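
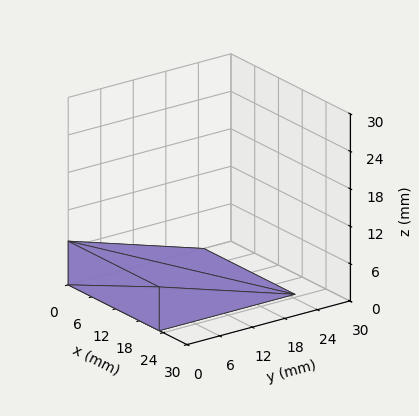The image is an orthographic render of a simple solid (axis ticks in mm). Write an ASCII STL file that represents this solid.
Reading the render: the shape is a wedge (ramp): 23 × 25 mm base, rising to 7 mm along the y=0 edge and sloping linearly to z=0 at y=25 (dimensions read to the nearest mm from the axis ticks). For the STL, each face is triangulated and given an outward normal.

solid part
  facet normal 0.0000 0.0000 -1.0000
    outer loop
      vertex 23.000 25.000 0.000
      vertex 23.000 0.000 0.000
      vertex 0.000 0.000 0.000
    endloop
  endfacet
  facet normal 0.0000 0.0000 -1.0000
    outer loop
      vertex 0.000 25.000 0.000
      vertex 23.000 25.000 0.000
      vertex 0.000 0.000 0.000
    endloop
  endfacet
  facet normal 0.0000 -1.0000 0.0000
    outer loop
      vertex 0.000 0.000 0.000
      vertex 23.000 0.000 0.000
      vertex 23.000 0.000 7.000
    endloop
  endfacet
  facet normal 0.0000 -1.0000 0.0000
    outer loop
      vertex 0.000 0.000 0.000
      vertex 23.000 0.000 7.000
      vertex 0.000 0.000 7.000
    endloop
  endfacet
  facet normal 0.0000 0.2696 0.9630
    outer loop
      vertex 0.000 0.000 7.000
      vertex 23.000 0.000 7.000
      vertex 23.000 25.000 0.000
    endloop
  endfacet
  facet normal 0.0000 0.2696 0.9630
    outer loop
      vertex 0.000 0.000 7.000
      vertex 23.000 25.000 0.000
      vertex 0.000 25.000 0.000
    endloop
  endfacet
  facet normal -1.0000 0.0000 0.0000
    outer loop
      vertex 0.000 0.000 7.000
      vertex 0.000 25.000 0.000
      vertex 0.000 0.000 0.000
    endloop
  endfacet
  facet normal 1.0000 0.0000 0.0000
    outer loop
      vertex 23.000 0.000 0.000
      vertex 23.000 25.000 0.000
      vertex 23.000 0.000 7.000
    endloop
  endfacet
endsolid part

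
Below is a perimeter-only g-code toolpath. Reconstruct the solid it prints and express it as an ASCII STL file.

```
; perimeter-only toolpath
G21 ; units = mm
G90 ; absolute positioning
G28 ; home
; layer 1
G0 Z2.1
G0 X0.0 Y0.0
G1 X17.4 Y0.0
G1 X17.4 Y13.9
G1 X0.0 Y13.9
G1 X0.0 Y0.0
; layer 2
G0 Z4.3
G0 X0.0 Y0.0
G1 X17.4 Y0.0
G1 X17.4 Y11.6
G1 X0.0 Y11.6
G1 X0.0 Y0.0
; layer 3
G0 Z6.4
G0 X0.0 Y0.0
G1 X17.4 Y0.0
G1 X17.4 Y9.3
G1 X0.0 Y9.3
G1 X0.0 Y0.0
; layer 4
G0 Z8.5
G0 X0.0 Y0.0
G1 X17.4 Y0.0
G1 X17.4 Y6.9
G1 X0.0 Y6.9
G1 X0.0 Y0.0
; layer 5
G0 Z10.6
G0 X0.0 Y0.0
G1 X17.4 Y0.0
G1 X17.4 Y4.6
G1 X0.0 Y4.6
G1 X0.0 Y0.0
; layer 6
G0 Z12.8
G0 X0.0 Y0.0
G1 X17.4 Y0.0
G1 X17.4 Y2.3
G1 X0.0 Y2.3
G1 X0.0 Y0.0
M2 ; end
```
solid part
  facet normal 0.0000 0.0000 -1.0000
    outer loop
      vertex 17.4 16.2 0.0
      vertex 17.4 0.0 0.0
      vertex 0.0 0.0 0.0
    endloop
  endfacet
  facet normal 0.0000 0.0000 -1.0000
    outer loop
      vertex 0.0 16.2 0.0
      vertex 17.4 16.2 0.0
      vertex 0.0 0.0 0.0
    endloop
  endfacet
  facet normal 0.0000 -1.0000 0.0000
    outer loop
      vertex 0.0 0.0 0.0
      vertex 17.4 0.0 0.0
      vertex 17.4 0.0 14.9
    endloop
  endfacet
  facet normal 0.0000 -1.0000 0.0000
    outer loop
      vertex 0.0 0.0 0.0
      vertex 17.4 0.0 14.9
      vertex 0.0 0.0 14.9
    endloop
  endfacet
  facet normal 0.0000 0.6770 0.7360
    outer loop
      vertex 0.0 0.0 14.9
      vertex 17.4 0.0 14.9
      vertex 17.4 16.2 0.0
    endloop
  endfacet
  facet normal 0.0000 0.6770 0.7360
    outer loop
      vertex 0.0 0.0 14.9
      vertex 17.4 16.2 0.0
      vertex 0.0 16.2 0.0
    endloop
  endfacet
  facet normal -1.0000 0.0000 0.0000
    outer loop
      vertex 0.0 0.0 14.9
      vertex 0.0 16.2 0.0
      vertex 0.0 0.0 0.0
    endloop
  endfacet
  facet normal 1.0000 0.0000 0.0000
    outer loop
      vertex 17.4 0.0 0.0
      vertex 17.4 16.2 0.0
      vertex 17.4 0.0 14.9
    endloop
  endfacet
endsolid part

The G0 Z moves step by Δz≈2.1 mm. The G1 loops shrink linearly with z, so the solid tapers from its base footprint up to z≈14.9. Closing with a flat bottom cap and the tapered top and triangulating gives 8 facets — a wedge (ramp): 17.4 × 16.2 mm base, rising to 14.9 mm along the y=0 edge and sloping linearly to z=0 at y=16.2.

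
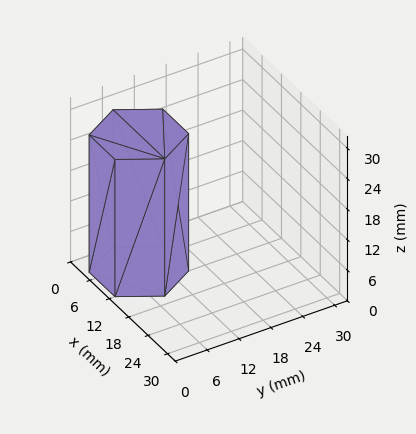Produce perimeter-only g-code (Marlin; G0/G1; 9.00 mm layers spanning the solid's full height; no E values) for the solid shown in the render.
Reading the render: the shape is a regular 6-sided prism (a cylinder approximated with 6 flat sides), circumscribed radius ≈ 8 mm, height ≈ 27 mm (dimensions read to the nearest mm from the axis ticks). For the g-code, the solid's height is divided into equal slices at the stated Δz and each level perimeter traced with G1 moves after a G0 lift.

; perimeter-only toolpath
G21 ; units = mm
G90 ; absolute positioning
G28 ; home
; layer 1
G0 Z9.00
G0 X16.00 Y8.00
G1 X12.00 Y14.93
G1 X4.00 Y14.93
G1 X0.00 Y8.00
G1 X4.00 Y1.07
G1 X12.00 Y1.07
G1 X16.00 Y8.00
; layer 2
G0 Z18.00
G0 X16.00 Y8.00
G1 X12.00 Y14.93
G1 X4.00 Y14.93
G1 X0.00 Y8.00
G1 X4.00 Y1.07
G1 X12.00 Y1.07
G1 X16.00 Y8.00
; layer 3
G0 Z27.00
G0 X16.00 Y8.00
G1 X12.00 Y14.93
G1 X4.00 Y14.93
G1 X0.00 Y8.00
G1 X4.00 Y1.07
G1 X12.00 Y1.07
G1 X16.00 Y8.00
M2 ; end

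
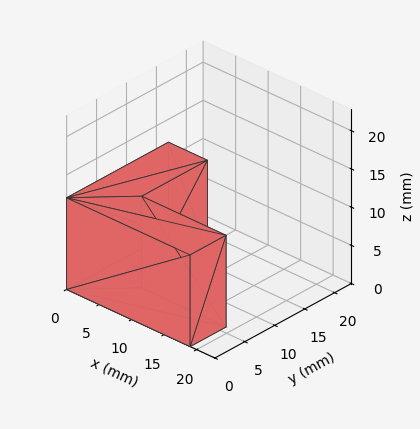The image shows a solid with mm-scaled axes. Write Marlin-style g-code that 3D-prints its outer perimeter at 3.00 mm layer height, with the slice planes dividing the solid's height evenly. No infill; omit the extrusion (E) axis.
Reading the render: the shape is an L-shaped prism: outer 19 × 17 mm, arm thicknesses ≈ 6 mm (horizontal) and 6 mm (vertical), extruded 12 mm in z (dimensions read to the nearest mm from the axis ticks). For the g-code, the solid's height is divided into equal slices at the stated Δz and each level perimeter traced with G1 moves after a G0 lift.

; perimeter-only toolpath
G21 ; units = mm
G90 ; absolute positioning
G28 ; home
; layer 1
G0 Z3.00
G0 X0.00 Y0.00
G1 X19.00 Y0.00
G1 X19.00 Y6.00
G1 X6.00 Y6.00
G1 X6.00 Y17.00
G1 X0.00 Y17.00
G1 X0.00 Y0.00
; layer 2
G0 Z6.00
G0 X0.00 Y0.00
G1 X19.00 Y0.00
G1 X19.00 Y6.00
G1 X6.00 Y6.00
G1 X6.00 Y17.00
G1 X0.00 Y17.00
G1 X0.00 Y0.00
; layer 3
G0 Z9.00
G0 X0.00 Y0.00
G1 X19.00 Y0.00
G1 X19.00 Y6.00
G1 X6.00 Y6.00
G1 X6.00 Y17.00
G1 X0.00 Y17.00
G1 X0.00 Y0.00
; layer 4
G0 Z12.00
G0 X0.00 Y0.00
G1 X19.00 Y0.00
G1 X19.00 Y6.00
G1 X6.00 Y6.00
G1 X6.00 Y17.00
G1 X0.00 Y17.00
G1 X0.00 Y0.00
M2 ; end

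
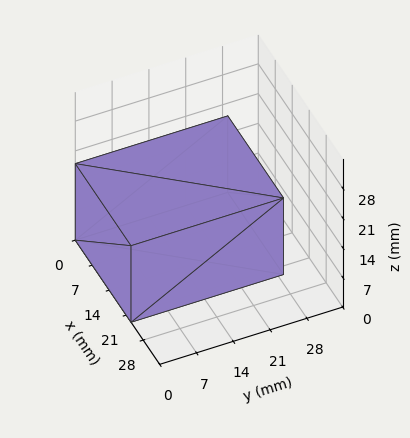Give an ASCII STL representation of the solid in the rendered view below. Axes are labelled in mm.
Reading the render: the shape is a rectangular box, roughly 23 × 29 mm footprint and 18 mm tall (dimensions read to the nearest mm from the axis ticks). For the STL, each face is triangulated and given an outward normal.

solid part
  facet normal 0.0000 0.0000 -1.0000
    outer loop
      vertex 23.00 29.00 0.00
      vertex 23.00 0.00 0.00
      vertex 0.00 0.00 0.00
    endloop
  endfacet
  facet normal 0.0000 0.0000 -1.0000
    outer loop
      vertex 0.00 29.00 0.00
      vertex 23.00 29.00 0.00
      vertex 0.00 0.00 0.00
    endloop
  endfacet
  facet normal 0.0000 0.0000 1.0000
    outer loop
      vertex 0.00 0.00 18.00
      vertex 23.00 0.00 18.00
      vertex 23.00 29.00 18.00
    endloop
  endfacet
  facet normal 0.0000 0.0000 1.0000
    outer loop
      vertex 0.00 0.00 18.00
      vertex 23.00 29.00 18.00
      vertex 0.00 29.00 18.00
    endloop
  endfacet
  facet normal 0.0000 -1.0000 0.0000
    outer loop
      vertex 0.00 0.00 0.00
      vertex 23.00 0.00 0.00
      vertex 23.00 0.00 18.00
    endloop
  endfacet
  facet normal 0.0000 -1.0000 0.0000
    outer loop
      vertex 0.00 0.00 0.00
      vertex 23.00 0.00 18.00
      vertex 0.00 0.00 18.00
    endloop
  endfacet
  facet normal 0.0000 1.0000 0.0000
    outer loop
      vertex 23.00 29.00 18.00
      vertex 23.00 29.00 0.00
      vertex 0.00 29.00 0.00
    endloop
  endfacet
  facet normal 0.0000 1.0000 0.0000
    outer loop
      vertex 0.00 29.00 18.00
      vertex 23.00 29.00 18.00
      vertex 0.00 29.00 0.00
    endloop
  endfacet
  facet normal -1.0000 0.0000 0.0000
    outer loop
      vertex 0.00 29.00 18.00
      vertex 0.00 29.00 0.00
      vertex 0.00 0.00 0.00
    endloop
  endfacet
  facet normal -1.0000 0.0000 0.0000
    outer loop
      vertex 0.00 0.00 18.00
      vertex 0.00 29.00 18.00
      vertex 0.00 0.00 0.00
    endloop
  endfacet
  facet normal 1.0000 0.0000 0.0000
    outer loop
      vertex 23.00 0.00 0.00
      vertex 23.00 29.00 0.00
      vertex 23.00 29.00 18.00
    endloop
  endfacet
  facet normal 1.0000 0.0000 0.0000
    outer loop
      vertex 23.00 0.00 0.00
      vertex 23.00 29.00 18.00
      vertex 23.00 0.00 18.00
    endloop
  endfacet
endsolid part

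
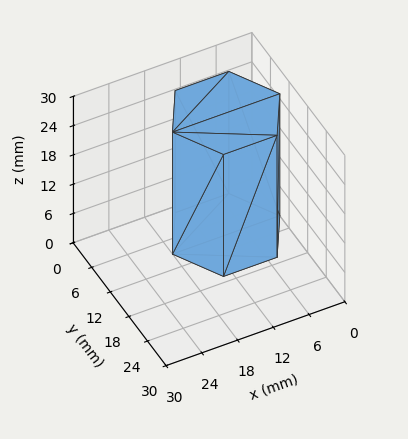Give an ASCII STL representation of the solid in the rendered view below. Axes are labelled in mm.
Reading the render: the shape is a regular 6-sided prism (a cylinder approximated with 6 flat sides), circumscribed radius ≈ 9 mm, height ≈ 25 mm (dimensions read to the nearest mm from the axis ticks). For the STL, each face is triangulated and given an outward normal.

solid part
  facet normal 0.0000 0.0000 -1.0000
    outer loop
      vertex 4.500 16.794 0.000
      vertex 13.500 16.794 0.000
      vertex 18.000 9.000 0.000
    endloop
  endfacet
  facet normal 0.0000 0.0000 -1.0000
    outer loop
      vertex 0.000 9.000 0.000
      vertex 4.500 16.794 0.000
      vertex 18.000 9.000 0.000
    endloop
  endfacet
  facet normal 0.0000 0.0000 -1.0000
    outer loop
      vertex 4.500 1.206 0.000
      vertex 0.000 9.000 0.000
      vertex 18.000 9.000 0.000
    endloop
  endfacet
  facet normal 0.0000 0.0000 -1.0000
    outer loop
      vertex 13.500 1.206 0.000
      vertex 4.500 1.206 0.000
      vertex 18.000 9.000 0.000
    endloop
  endfacet
  facet normal 0.0000 0.0000 1.0000
    outer loop
      vertex 18.000 9.000 25.000
      vertex 13.500 16.794 25.000
      vertex 4.500 16.794 25.000
    endloop
  endfacet
  facet normal 0.0000 0.0000 1.0000
    outer loop
      vertex 18.000 9.000 25.000
      vertex 4.500 16.794 25.000
      vertex 0.000 9.000 25.000
    endloop
  endfacet
  facet normal 0.0000 0.0000 1.0000
    outer loop
      vertex 18.000 9.000 25.000
      vertex 0.000 9.000 25.000
      vertex 4.500 1.206 25.000
    endloop
  endfacet
  facet normal 0.0000 0.0000 1.0000
    outer loop
      vertex 18.000 9.000 25.000
      vertex 4.500 1.206 25.000
      vertex 13.500 1.206 25.000
    endloop
  endfacet
  facet normal 0.8660 0.5000 0.0000
    outer loop
      vertex 18.000 9.000 0.000
      vertex 13.500 16.794 0.000
      vertex 13.500 16.794 25.000
    endloop
  endfacet
  facet normal 0.8660 0.5000 0.0000
    outer loop
      vertex 18.000 9.000 0.000
      vertex 13.500 16.794 25.000
      vertex 18.000 9.000 25.000
    endloop
  endfacet
  facet normal 0.0000 1.0000 0.0000
    outer loop
      vertex 13.500 16.794 0.000
      vertex 4.500 16.794 0.000
      vertex 4.500 16.794 25.000
    endloop
  endfacet
  facet normal 0.0000 1.0000 0.0000
    outer loop
      vertex 13.500 16.794 0.000
      vertex 4.500 16.794 25.000
      vertex 13.500 16.794 25.000
    endloop
  endfacet
  facet normal -0.8660 0.5000 0.0000
    outer loop
      vertex 4.500 16.794 0.000
      vertex 0.000 9.000 0.000
      vertex 0.000 9.000 25.000
    endloop
  endfacet
  facet normal -0.8660 0.5000 0.0000
    outer loop
      vertex 4.500 16.794 0.000
      vertex 0.000 9.000 25.000
      vertex 4.500 16.794 25.000
    endloop
  endfacet
  facet normal -0.8660 -0.5000 0.0000
    outer loop
      vertex 0.000 9.000 0.000
      vertex 4.500 1.206 0.000
      vertex 4.500 1.206 25.000
    endloop
  endfacet
  facet normal -0.8660 -0.5000 0.0000
    outer loop
      vertex 0.000 9.000 0.000
      vertex 4.500 1.206 25.000
      vertex 0.000 9.000 25.000
    endloop
  endfacet
  facet normal 0.0000 -1.0000 0.0000
    outer loop
      vertex 4.500 1.206 0.000
      vertex 13.500 1.206 0.000
      vertex 13.500 1.206 25.000
    endloop
  endfacet
  facet normal 0.0000 -1.0000 0.0000
    outer loop
      vertex 4.500 1.206 0.000
      vertex 13.500 1.206 25.000
      vertex 4.500 1.206 25.000
    endloop
  endfacet
  facet normal 0.8660 -0.5000 0.0000
    outer loop
      vertex 13.500 1.206 0.000
      vertex 18.000 9.000 0.000
      vertex 18.000 9.000 25.000
    endloop
  endfacet
  facet normal 0.8660 -0.5000 0.0000
    outer loop
      vertex 13.500 1.206 0.000
      vertex 18.000 9.000 25.000
      vertex 13.500 1.206 25.000
    endloop
  endfacet
endsolid part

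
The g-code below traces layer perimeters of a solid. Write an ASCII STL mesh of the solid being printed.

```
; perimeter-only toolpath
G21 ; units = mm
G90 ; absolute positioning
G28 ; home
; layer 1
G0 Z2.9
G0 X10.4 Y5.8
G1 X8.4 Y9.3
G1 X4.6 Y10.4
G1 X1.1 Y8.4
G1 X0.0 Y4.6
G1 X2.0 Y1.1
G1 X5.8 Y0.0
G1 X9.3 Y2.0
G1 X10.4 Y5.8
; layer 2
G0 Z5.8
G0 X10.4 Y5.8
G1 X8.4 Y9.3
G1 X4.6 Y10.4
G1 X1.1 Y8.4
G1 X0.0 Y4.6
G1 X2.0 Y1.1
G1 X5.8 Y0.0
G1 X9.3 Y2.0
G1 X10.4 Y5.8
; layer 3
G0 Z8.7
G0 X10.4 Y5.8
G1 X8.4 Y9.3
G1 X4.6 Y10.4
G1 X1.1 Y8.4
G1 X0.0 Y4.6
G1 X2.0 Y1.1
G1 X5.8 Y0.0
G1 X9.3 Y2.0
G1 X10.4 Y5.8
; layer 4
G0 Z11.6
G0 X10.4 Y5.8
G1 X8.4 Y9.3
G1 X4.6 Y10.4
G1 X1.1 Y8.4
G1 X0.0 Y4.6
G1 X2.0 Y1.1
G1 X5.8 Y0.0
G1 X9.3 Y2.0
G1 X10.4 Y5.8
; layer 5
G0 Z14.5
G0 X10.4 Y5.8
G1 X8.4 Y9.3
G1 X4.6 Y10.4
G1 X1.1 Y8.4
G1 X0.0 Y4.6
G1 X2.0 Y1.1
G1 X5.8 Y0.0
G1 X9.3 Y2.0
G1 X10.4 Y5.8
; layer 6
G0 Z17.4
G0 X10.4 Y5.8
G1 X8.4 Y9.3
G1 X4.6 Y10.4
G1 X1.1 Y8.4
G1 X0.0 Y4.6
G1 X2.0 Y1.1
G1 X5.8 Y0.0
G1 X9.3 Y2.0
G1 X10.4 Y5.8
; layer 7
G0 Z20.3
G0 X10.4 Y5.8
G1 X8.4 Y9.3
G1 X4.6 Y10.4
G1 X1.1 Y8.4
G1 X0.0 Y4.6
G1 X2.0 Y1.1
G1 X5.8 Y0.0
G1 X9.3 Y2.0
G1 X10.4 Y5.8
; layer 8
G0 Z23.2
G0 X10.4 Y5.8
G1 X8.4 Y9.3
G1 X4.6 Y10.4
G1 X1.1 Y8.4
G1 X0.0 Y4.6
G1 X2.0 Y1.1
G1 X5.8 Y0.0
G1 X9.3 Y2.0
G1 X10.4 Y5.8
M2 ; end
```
solid part
  facet normal 0.0000 0.0000 -1.0000
    outer loop
      vertex 4.6 10.4 0.0
      vertex 8.4 9.3 0.0
      vertex 10.4 5.8 0.0
    endloop
  endfacet
  facet normal 0.0000 0.0000 -1.0000
    outer loop
      vertex 1.1 8.4 0.0
      vertex 4.6 10.4 0.0
      vertex 10.4 5.8 0.0
    endloop
  endfacet
  facet normal 0.0000 0.0000 -1.0000
    outer loop
      vertex 0.0 4.6 0.0
      vertex 1.1 8.4 0.0
      vertex 10.4 5.8 0.0
    endloop
  endfacet
  facet normal 0.0000 0.0000 -1.0000
    outer loop
      vertex 2.0 1.1 0.0
      vertex 0.0 4.6 0.0
      vertex 10.4 5.8 0.0
    endloop
  endfacet
  facet normal 0.0000 0.0000 -1.0000
    outer loop
      vertex 5.8 0.0 0.0
      vertex 2.0 1.1 0.0
      vertex 10.4 5.8 0.0
    endloop
  endfacet
  facet normal 0.0000 0.0000 -1.0000
    outer loop
      vertex 9.3 2.0 0.0
      vertex 5.8 0.0 0.0
      vertex 10.4 5.8 0.0
    endloop
  endfacet
  facet normal 0.0000 0.0000 1.0000
    outer loop
      vertex 10.4 5.8 23.2
      vertex 8.4 9.3 23.2
      vertex 4.6 10.4 23.2
    endloop
  endfacet
  facet normal 0.0000 0.0000 1.0000
    outer loop
      vertex 10.4 5.8 23.2
      vertex 4.6 10.4 23.2
      vertex 1.1 8.4 23.2
    endloop
  endfacet
  facet normal 0.0000 0.0000 1.0000
    outer loop
      vertex 10.4 5.8 23.2
      vertex 1.1 8.4 23.2
      vertex 0.0 4.6 23.2
    endloop
  endfacet
  facet normal 0.0000 0.0000 1.0000
    outer loop
      vertex 10.4 5.8 23.2
      vertex 0.0 4.6 23.2
      vertex 2.0 1.1 23.2
    endloop
  endfacet
  facet normal 0.0000 0.0000 1.0000
    outer loop
      vertex 10.4 5.8 23.2
      vertex 2.0 1.1 23.2
      vertex 5.8 0.0 23.2
    endloop
  endfacet
  facet normal 0.0000 0.0000 1.0000
    outer loop
      vertex 10.4 5.8 23.2
      vertex 5.8 0.0 23.2
      vertex 9.3 2.0 23.2
    endloop
  endfacet
  facet normal 0.8682 0.4961 0.0000
    outer loop
      vertex 10.4 5.8 0.0
      vertex 8.4 9.3 0.0
      vertex 8.4 9.3 23.2
    endloop
  endfacet
  facet normal 0.8682 0.4961 0.0000
    outer loop
      vertex 10.4 5.8 0.0
      vertex 8.4 9.3 23.2
      vertex 10.4 5.8 23.2
    endloop
  endfacet
  facet normal 0.2781 0.9606 0.0000
    outer loop
      vertex 8.4 9.3 0.0
      vertex 4.6 10.4 0.0
      vertex 4.6 10.4 23.2
    endloop
  endfacet
  facet normal 0.2781 0.9606 0.0000
    outer loop
      vertex 8.4 9.3 0.0
      vertex 4.6 10.4 23.2
      vertex 8.4 9.3 23.2
    endloop
  endfacet
  facet normal -0.4961 0.8682 0.0000
    outer loop
      vertex 4.6 10.4 0.0
      vertex 1.1 8.4 0.0
      vertex 1.1 8.4 23.2
    endloop
  endfacet
  facet normal -0.4961 0.8682 0.0000
    outer loop
      vertex 4.6 10.4 0.0
      vertex 1.1 8.4 23.2
      vertex 4.6 10.4 23.2
    endloop
  endfacet
  facet normal -0.9606 0.2781 0.0000
    outer loop
      vertex 1.1 8.4 0.0
      vertex 0.0 4.6 0.0
      vertex 0.0 4.6 23.2
    endloop
  endfacet
  facet normal -0.9606 0.2781 0.0000
    outer loop
      vertex 1.1 8.4 0.0
      vertex 0.0 4.6 23.2
      vertex 1.1 8.4 23.2
    endloop
  endfacet
  facet normal -0.8682 -0.4961 0.0000
    outer loop
      vertex 0.0 4.6 0.0
      vertex 2.0 1.1 0.0
      vertex 2.0 1.1 23.2
    endloop
  endfacet
  facet normal -0.8682 -0.4961 0.0000
    outer loop
      vertex 0.0 4.6 0.0
      vertex 2.0 1.1 23.2
      vertex 0.0 4.6 23.2
    endloop
  endfacet
  facet normal -0.2781 -0.9606 0.0000
    outer loop
      vertex 2.0 1.1 0.0
      vertex 5.8 0.0 0.0
      vertex 5.8 0.0 23.2
    endloop
  endfacet
  facet normal -0.2781 -0.9606 0.0000
    outer loop
      vertex 2.0 1.1 0.0
      vertex 5.8 0.0 23.2
      vertex 2.0 1.1 23.2
    endloop
  endfacet
  facet normal 0.4961 -0.8682 0.0000
    outer loop
      vertex 5.8 0.0 0.0
      vertex 9.3 2.0 0.0
      vertex 9.3 2.0 23.2
    endloop
  endfacet
  facet normal 0.4961 -0.8682 0.0000
    outer loop
      vertex 5.8 0.0 0.0
      vertex 9.3 2.0 23.2
      vertex 5.8 0.0 23.2
    endloop
  endfacet
  facet normal 0.9606 -0.2781 0.0000
    outer loop
      vertex 9.3 2.0 0.0
      vertex 10.4 5.8 0.0
      vertex 10.4 5.8 23.2
    endloop
  endfacet
  facet normal 0.9606 -0.2781 0.0000
    outer loop
      vertex 9.3 2.0 0.0
      vertex 10.4 5.8 23.2
      vertex 9.3 2.0 23.2
    endloop
  endfacet
endsolid part

The G0 Z moves step by Δz≈2.9 mm. Every layer's G1 loop is the same polygon, so the solid is a straight extrusion of it from z=0 to z≈23.2. Closing with flat bottom and top caps and triangulating gives 28 facets — a regular 8-sided prism (a cylinder approximated with 8 flat sides), circumscribed radius ≈ 5.2 mm, height ≈ 23.2 mm.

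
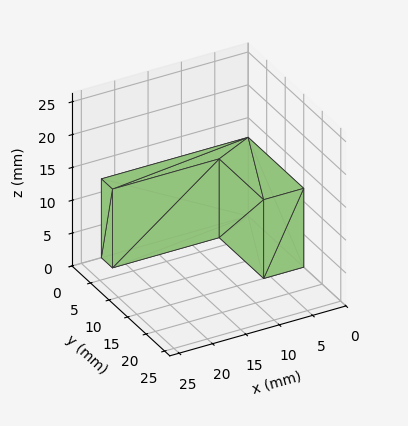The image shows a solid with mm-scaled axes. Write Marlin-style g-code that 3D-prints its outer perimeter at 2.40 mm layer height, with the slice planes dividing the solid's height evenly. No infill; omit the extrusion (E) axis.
Reading the render: the shape is an L-shaped prism: outer 22 × 15 mm, arm thicknesses ≈ 3 mm (horizontal) and 6 mm (vertical), extruded 12 mm in z (dimensions read to the nearest mm from the axis ticks). For the g-code, the solid's height is divided into equal slices at the stated Δz and each level perimeter traced with G1 moves after a G0 lift.

; perimeter-only toolpath
G21 ; units = mm
G90 ; absolute positioning
G28 ; home
; layer 1
G0 Z2.40
G0 X0.00 Y0.00
G1 X22.00 Y0.00
G1 X22.00 Y3.00
G1 X6.00 Y3.00
G1 X6.00 Y15.00
G1 X0.00 Y15.00
G1 X0.00 Y0.00
; layer 2
G0 Z4.80
G0 X0.00 Y0.00
G1 X22.00 Y0.00
G1 X22.00 Y3.00
G1 X6.00 Y3.00
G1 X6.00 Y15.00
G1 X0.00 Y15.00
G1 X0.00 Y0.00
; layer 3
G0 Z7.20
G0 X0.00 Y0.00
G1 X22.00 Y0.00
G1 X22.00 Y3.00
G1 X6.00 Y3.00
G1 X6.00 Y15.00
G1 X0.00 Y15.00
G1 X0.00 Y0.00
; layer 4
G0 Z9.60
G0 X0.00 Y0.00
G1 X22.00 Y0.00
G1 X22.00 Y3.00
G1 X6.00 Y3.00
G1 X6.00 Y15.00
G1 X0.00 Y15.00
G1 X0.00 Y0.00
; layer 5
G0 Z12.00
G0 X0.00 Y0.00
G1 X22.00 Y0.00
G1 X22.00 Y3.00
G1 X6.00 Y3.00
G1 X6.00 Y15.00
G1 X0.00 Y15.00
G1 X0.00 Y0.00
M2 ; end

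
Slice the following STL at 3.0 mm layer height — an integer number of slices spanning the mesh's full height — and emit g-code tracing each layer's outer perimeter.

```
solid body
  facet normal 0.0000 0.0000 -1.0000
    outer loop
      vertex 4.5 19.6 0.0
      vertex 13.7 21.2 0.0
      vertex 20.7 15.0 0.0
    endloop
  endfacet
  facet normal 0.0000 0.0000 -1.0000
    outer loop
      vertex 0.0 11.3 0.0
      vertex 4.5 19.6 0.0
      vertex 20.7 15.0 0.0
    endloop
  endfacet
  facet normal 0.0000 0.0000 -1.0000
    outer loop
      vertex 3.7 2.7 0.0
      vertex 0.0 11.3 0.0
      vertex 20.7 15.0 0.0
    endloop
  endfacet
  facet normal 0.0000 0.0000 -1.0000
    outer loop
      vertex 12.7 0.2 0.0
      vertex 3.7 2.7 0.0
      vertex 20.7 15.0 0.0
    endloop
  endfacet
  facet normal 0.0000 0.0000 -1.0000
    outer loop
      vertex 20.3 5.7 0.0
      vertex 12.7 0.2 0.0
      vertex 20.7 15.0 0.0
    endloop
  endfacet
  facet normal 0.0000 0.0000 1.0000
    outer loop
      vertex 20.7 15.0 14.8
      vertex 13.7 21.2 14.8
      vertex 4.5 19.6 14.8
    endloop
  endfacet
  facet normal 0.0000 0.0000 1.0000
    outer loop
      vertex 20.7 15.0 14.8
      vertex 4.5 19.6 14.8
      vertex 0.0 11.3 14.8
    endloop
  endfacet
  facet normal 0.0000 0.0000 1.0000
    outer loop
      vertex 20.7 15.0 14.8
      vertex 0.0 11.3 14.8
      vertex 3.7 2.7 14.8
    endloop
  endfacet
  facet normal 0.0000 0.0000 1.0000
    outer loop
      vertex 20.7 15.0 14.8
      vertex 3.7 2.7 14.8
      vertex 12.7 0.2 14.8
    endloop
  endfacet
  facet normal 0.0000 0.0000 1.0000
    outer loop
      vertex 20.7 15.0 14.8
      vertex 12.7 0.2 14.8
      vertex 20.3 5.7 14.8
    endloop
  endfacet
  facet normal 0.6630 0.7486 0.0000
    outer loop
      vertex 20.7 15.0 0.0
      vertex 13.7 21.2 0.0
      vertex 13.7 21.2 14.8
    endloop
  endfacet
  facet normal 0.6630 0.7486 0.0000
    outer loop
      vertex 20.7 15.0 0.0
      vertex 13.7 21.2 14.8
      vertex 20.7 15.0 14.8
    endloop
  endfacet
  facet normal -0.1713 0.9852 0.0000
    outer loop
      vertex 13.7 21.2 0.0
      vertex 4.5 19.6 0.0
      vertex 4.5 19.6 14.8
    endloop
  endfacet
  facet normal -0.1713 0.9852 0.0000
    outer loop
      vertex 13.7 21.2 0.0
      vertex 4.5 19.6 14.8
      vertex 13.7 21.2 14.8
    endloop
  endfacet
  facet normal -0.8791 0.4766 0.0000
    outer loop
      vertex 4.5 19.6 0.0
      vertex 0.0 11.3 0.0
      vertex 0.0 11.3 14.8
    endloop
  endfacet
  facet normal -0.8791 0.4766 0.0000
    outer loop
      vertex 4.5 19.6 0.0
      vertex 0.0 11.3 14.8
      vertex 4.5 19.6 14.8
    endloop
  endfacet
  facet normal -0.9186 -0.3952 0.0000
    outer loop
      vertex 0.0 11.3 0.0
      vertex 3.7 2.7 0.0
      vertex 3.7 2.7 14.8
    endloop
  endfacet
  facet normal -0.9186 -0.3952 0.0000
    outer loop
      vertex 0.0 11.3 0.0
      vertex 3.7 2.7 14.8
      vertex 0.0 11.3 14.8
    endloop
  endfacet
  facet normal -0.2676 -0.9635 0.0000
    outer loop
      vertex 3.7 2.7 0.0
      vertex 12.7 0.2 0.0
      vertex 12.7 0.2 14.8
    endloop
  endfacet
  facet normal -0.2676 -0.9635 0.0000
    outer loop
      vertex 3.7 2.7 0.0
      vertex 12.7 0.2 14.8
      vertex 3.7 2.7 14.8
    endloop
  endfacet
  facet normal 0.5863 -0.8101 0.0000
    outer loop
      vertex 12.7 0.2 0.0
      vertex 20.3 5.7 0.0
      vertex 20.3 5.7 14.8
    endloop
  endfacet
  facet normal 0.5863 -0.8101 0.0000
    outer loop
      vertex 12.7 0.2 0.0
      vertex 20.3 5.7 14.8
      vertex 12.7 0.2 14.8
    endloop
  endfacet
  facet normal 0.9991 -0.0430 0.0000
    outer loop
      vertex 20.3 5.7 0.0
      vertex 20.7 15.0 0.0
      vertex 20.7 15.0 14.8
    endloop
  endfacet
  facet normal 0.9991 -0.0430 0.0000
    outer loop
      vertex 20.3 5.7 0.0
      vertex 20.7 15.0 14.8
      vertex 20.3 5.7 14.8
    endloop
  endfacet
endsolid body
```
; perimeter-only toolpath
G21 ; units = mm
G90 ; absolute positioning
G28 ; home
; layer 1
G0 Z3.0
G0 X20.7 Y15.0
G1 X13.7 Y21.2
G1 X4.5 Y19.6
G1 X0.0 Y11.3
G1 X3.7 Y2.7
G1 X12.7 Y0.2
G1 X20.3 Y5.7
G1 X20.7 Y15.0
; layer 2
G0 Z5.9
G0 X20.7 Y15.0
G1 X13.7 Y21.2
G1 X4.5 Y19.6
G1 X0.0 Y11.3
G1 X3.7 Y2.7
G1 X12.7 Y0.2
G1 X20.3 Y5.7
G1 X20.7 Y15.0
; layer 3
G0 Z8.9
G0 X20.7 Y15.0
G1 X13.7 Y21.2
G1 X4.5 Y19.6
G1 X0.0 Y11.3
G1 X3.7 Y2.7
G1 X12.7 Y0.2
G1 X20.3 Y5.7
G1 X20.7 Y15.0
; layer 4
G0 Z11.8
G0 X20.7 Y15.0
G1 X13.7 Y21.2
G1 X4.5 Y19.6
G1 X0.0 Y11.3
G1 X3.7 Y2.7
G1 X12.7 Y0.2
G1 X20.3 Y5.7
G1 X20.7 Y15.0
; layer 5
G0 Z14.8
G0 X20.7 Y15.0
G1 X13.7 Y21.2
G1 X4.5 Y19.6
G1 X0.0 Y11.3
G1 X3.7 Y2.7
G1 X12.7 Y0.2
G1 X20.3 Y5.7
G1 X20.7 Y15.0
M2 ; end

The solid is a regular 7-sided prism (a cylinder approximated with 7 flat sides), circumscribed radius ≈ 10.8 mm, height ≈ 14.8 mm. Slicing at Δz = 3.0 mm — 5 equal slices spanning the solid's height, so layer i sits at z = i·h/5 — gives 5 non-empty perimeters. Each is a 7-segment closed polygon; G0 lifts to the layer z and rapids to the start vertex, then G1 traces the edges.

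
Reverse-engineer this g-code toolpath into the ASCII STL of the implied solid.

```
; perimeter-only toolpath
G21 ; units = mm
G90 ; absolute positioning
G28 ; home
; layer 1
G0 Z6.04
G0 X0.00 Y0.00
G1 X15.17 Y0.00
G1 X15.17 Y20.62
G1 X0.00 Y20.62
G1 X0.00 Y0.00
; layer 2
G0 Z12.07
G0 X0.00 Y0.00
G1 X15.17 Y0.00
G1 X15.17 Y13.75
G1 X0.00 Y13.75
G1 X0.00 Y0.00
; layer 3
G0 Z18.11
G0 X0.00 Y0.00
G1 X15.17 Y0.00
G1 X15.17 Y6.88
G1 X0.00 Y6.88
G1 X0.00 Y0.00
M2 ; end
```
solid part
  facet normal 0.0000 0.0000 -1.0000
    outer loop
      vertex 15.17 27.50 0.00
      vertex 15.17 0.00 0.00
      vertex 0.00 0.00 0.00
    endloop
  endfacet
  facet normal 0.0000 0.0000 -1.0000
    outer loop
      vertex 0.00 27.50 0.00
      vertex 15.17 27.50 0.00
      vertex 0.00 0.00 0.00
    endloop
  endfacet
  facet normal 0.0000 -1.0000 0.0000
    outer loop
      vertex 0.00 0.00 0.00
      vertex 15.17 0.00 0.00
      vertex 15.17 0.00 24.14
    endloop
  endfacet
  facet normal 0.0000 -1.0000 0.0000
    outer loop
      vertex 0.00 0.00 0.00
      vertex 15.17 0.00 24.14
      vertex 0.00 0.00 24.14
    endloop
  endfacet
  facet normal 0.0000 0.6597 0.7515
    outer loop
      vertex 0.00 0.00 24.14
      vertex 15.17 0.00 24.14
      vertex 15.17 27.50 0.00
    endloop
  endfacet
  facet normal 0.0000 0.6597 0.7515
    outer loop
      vertex 0.00 0.00 24.14
      vertex 15.17 27.50 0.00
      vertex 0.00 27.50 0.00
    endloop
  endfacet
  facet normal -1.0000 0.0000 0.0000
    outer loop
      vertex 0.00 0.00 24.14
      vertex 0.00 27.50 0.00
      vertex 0.00 0.00 0.00
    endloop
  endfacet
  facet normal 1.0000 0.0000 0.0000
    outer loop
      vertex 15.17 0.00 0.00
      vertex 15.17 27.50 0.00
      vertex 15.17 0.00 24.14
    endloop
  endfacet
endsolid part

The G0 Z moves step by Δz≈6.04 mm. The G1 loops shrink linearly with z, so the solid tapers from its base footprint up to z≈24.1. Closing with a flat bottom cap and the tapered top and triangulating gives 8 facets — a wedge (ramp): 15.2 × 27.5 mm base, rising to 24.1 mm along the y=0 edge and sloping linearly to z=0 at y=27.5.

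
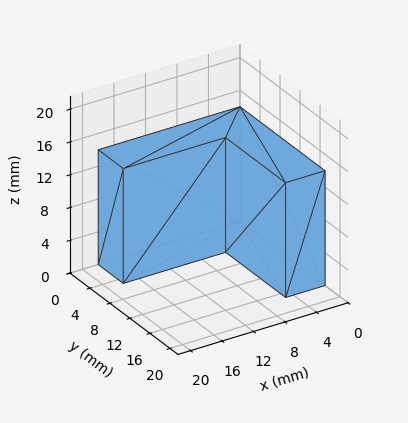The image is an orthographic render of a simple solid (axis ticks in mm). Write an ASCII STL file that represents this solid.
Reading the render: the shape is an L-shaped prism: outer 18 × 17 mm, arm thicknesses ≈ 5 mm (horizontal) and 5 mm (vertical), extruded 14 mm in z (dimensions read to the nearest mm from the axis ticks). For the STL, each face is triangulated and given an outward normal.

solid part
  facet normal 0.0000 0.0000 -1.0000
    outer loop
      vertex 18.000 5.000 0.000
      vertex 18.000 0.000 0.000
      vertex 0.000 0.000 0.000
    endloop
  endfacet
  facet normal 0.0000 0.0000 -1.0000
    outer loop
      vertex 5.000 5.000 0.000
      vertex 18.000 5.000 0.000
      vertex 0.000 0.000 0.000
    endloop
  endfacet
  facet normal 0.0000 0.0000 -1.0000
    outer loop
      vertex 5.000 17.000 0.000
      vertex 5.000 5.000 0.000
      vertex 0.000 0.000 0.000
    endloop
  endfacet
  facet normal 0.0000 0.0000 -1.0000
    outer loop
      vertex 0.000 17.000 0.000
      vertex 5.000 17.000 0.000
      vertex 0.000 0.000 0.000
    endloop
  endfacet
  facet normal 0.0000 0.0000 1.0000
    outer loop
      vertex 0.000 0.000 14.000
      vertex 18.000 0.000 14.000
      vertex 18.000 5.000 14.000
    endloop
  endfacet
  facet normal 0.0000 0.0000 1.0000
    outer loop
      vertex 0.000 0.000 14.000
      vertex 18.000 5.000 14.000
      vertex 5.000 5.000 14.000
    endloop
  endfacet
  facet normal 0.0000 0.0000 1.0000
    outer loop
      vertex 0.000 0.000 14.000
      vertex 5.000 5.000 14.000
      vertex 5.000 17.000 14.000
    endloop
  endfacet
  facet normal 0.0000 0.0000 1.0000
    outer loop
      vertex 0.000 0.000 14.000
      vertex 5.000 17.000 14.000
      vertex 0.000 17.000 14.000
    endloop
  endfacet
  facet normal 0.0000 -1.0000 0.0000
    outer loop
      vertex 0.000 0.000 0.000
      vertex 18.000 0.000 0.000
      vertex 18.000 0.000 14.000
    endloop
  endfacet
  facet normal 0.0000 -1.0000 0.0000
    outer loop
      vertex 0.000 0.000 0.000
      vertex 18.000 0.000 14.000
      vertex 0.000 0.000 14.000
    endloop
  endfacet
  facet normal 1.0000 0.0000 0.0000
    outer loop
      vertex 18.000 0.000 0.000
      vertex 18.000 5.000 0.000
      vertex 18.000 5.000 14.000
    endloop
  endfacet
  facet normal 1.0000 0.0000 0.0000
    outer loop
      vertex 18.000 0.000 0.000
      vertex 18.000 5.000 14.000
      vertex 18.000 0.000 14.000
    endloop
  endfacet
  facet normal 0.0000 1.0000 0.0000
    outer loop
      vertex 18.000 5.000 0.000
      vertex 5.000 5.000 0.000
      vertex 5.000 5.000 14.000
    endloop
  endfacet
  facet normal 0.0000 1.0000 0.0000
    outer loop
      vertex 18.000 5.000 0.000
      vertex 5.000 5.000 14.000
      vertex 18.000 5.000 14.000
    endloop
  endfacet
  facet normal 1.0000 0.0000 0.0000
    outer loop
      vertex 5.000 5.000 0.000
      vertex 5.000 17.000 0.000
      vertex 5.000 17.000 14.000
    endloop
  endfacet
  facet normal 1.0000 0.0000 0.0000
    outer loop
      vertex 5.000 5.000 0.000
      vertex 5.000 17.000 14.000
      vertex 5.000 5.000 14.000
    endloop
  endfacet
  facet normal 0.0000 1.0000 0.0000
    outer loop
      vertex 5.000 17.000 0.000
      vertex 0.000 17.000 0.000
      vertex 0.000 17.000 14.000
    endloop
  endfacet
  facet normal 0.0000 1.0000 0.0000
    outer loop
      vertex 5.000 17.000 0.000
      vertex 0.000 17.000 14.000
      vertex 5.000 17.000 14.000
    endloop
  endfacet
  facet normal -1.0000 0.0000 0.0000
    outer loop
      vertex 0.000 17.000 0.000
      vertex 0.000 0.000 0.000
      vertex 0.000 0.000 14.000
    endloop
  endfacet
  facet normal -1.0000 0.0000 0.0000
    outer loop
      vertex 0.000 17.000 0.000
      vertex 0.000 0.000 14.000
      vertex 0.000 17.000 14.000
    endloop
  endfacet
endsolid part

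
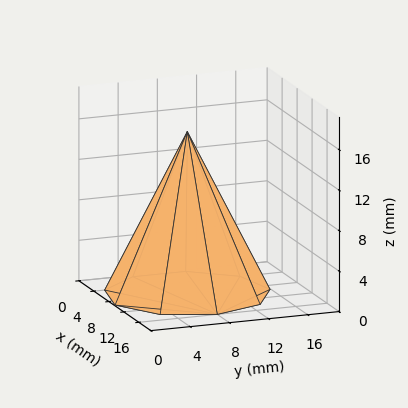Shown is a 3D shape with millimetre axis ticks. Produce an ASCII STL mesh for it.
Reading the render: the shape is a regular 9-sided pyramid, base circumscribed radius ≈ 8 mm, apex at z ≈ 16 mm (dimensions read to the nearest mm from the axis ticks). For the STL, each face is triangulated and given an outward normal.

solid part
  facet normal 0.0000 0.0000 -1.0000
    outer loop
      vertex 9.4 15.9 0.0
      vertex 14.1 13.1 0.0
      vertex 16.0 8.0 0.0
    endloop
  endfacet
  facet normal 0.0000 0.0000 -1.0000
    outer loop
      vertex 4.0 14.9 0.0
      vertex 9.4 15.9 0.0
      vertex 16.0 8.0 0.0
    endloop
  endfacet
  facet normal 0.0000 0.0000 -1.0000
    outer loop
      vertex 0.5 10.7 0.0
      vertex 4.0 14.9 0.0
      vertex 16.0 8.0 0.0
    endloop
  endfacet
  facet normal 0.0000 0.0000 -1.0000
    outer loop
      vertex 0.5 5.3 0.0
      vertex 0.5 10.7 0.0
      vertex 16.0 8.0 0.0
    endloop
  endfacet
  facet normal 0.0000 0.0000 -1.0000
    outer loop
      vertex 4.0 1.1 0.0
      vertex 0.5 5.3 0.0
      vertex 16.0 8.0 0.0
    endloop
  endfacet
  facet normal 0.0000 0.0000 -1.0000
    outer loop
      vertex 9.4 0.1 0.0
      vertex 4.0 1.1 0.0
      vertex 16.0 8.0 0.0
    endloop
  endfacet
  facet normal 0.0000 0.0000 -1.0000
    outer loop
      vertex 14.1 2.9 0.0
      vertex 9.4 0.1 0.0
      vertex 16.0 8.0 0.0
    endloop
  endfacet
  facet normal 0.8486 0.3161 0.4243
    outer loop
      vertex 16.0 8.0 0.0
      vertex 14.1 13.1 0.0
      vertex 8.0 8.0 16.0
    endloop
  endfacet
  facet normal 0.4634 0.7778 0.4246
    outer loop
      vertex 14.1 13.1 0.0
      vertex 9.4 15.9 0.0
      vertex 8.0 8.0 16.0
    endloop
  endfacet
  facet normal -0.1648 0.8900 0.4250
    outer loop
      vertex 9.4 15.9 0.0
      vertex 4.0 14.9 0.0
      vertex 8.0 8.0 16.0
    endloop
  endfacet
  facet normal -0.6958 0.5798 0.4240
    outer loop
      vertex 4.0 14.9 0.0
      vertex 0.5 10.7 0.0
      vertex 8.0 8.0 16.0
    endloop
  endfacet
  facet normal -0.9055 0.0000 0.4244
    outer loop
      vertex 0.5 10.7 0.0
      vertex 0.5 5.3 0.0
      vertex 8.0 8.0 16.0
    endloop
  endfacet
  facet normal -0.6958 -0.5798 0.4240
    outer loop
      vertex 0.5 5.3 0.0
      vertex 4.0 1.1 0.0
      vertex 8.0 8.0 16.0
    endloop
  endfacet
  facet normal -0.1648 -0.8900 0.4250
    outer loop
      vertex 4.0 1.1 0.0
      vertex 9.4 0.1 0.0
      vertex 8.0 8.0 16.0
    endloop
  endfacet
  facet normal 0.4634 -0.7778 0.4246
    outer loop
      vertex 9.4 0.1 0.0
      vertex 14.1 2.9 0.0
      vertex 8.0 8.0 16.0
    endloop
  endfacet
  facet normal 0.8486 -0.3161 0.4243
    outer loop
      vertex 14.1 2.9 0.0
      vertex 16.0 8.0 0.0
      vertex 8.0 8.0 16.0
    endloop
  endfacet
endsolid part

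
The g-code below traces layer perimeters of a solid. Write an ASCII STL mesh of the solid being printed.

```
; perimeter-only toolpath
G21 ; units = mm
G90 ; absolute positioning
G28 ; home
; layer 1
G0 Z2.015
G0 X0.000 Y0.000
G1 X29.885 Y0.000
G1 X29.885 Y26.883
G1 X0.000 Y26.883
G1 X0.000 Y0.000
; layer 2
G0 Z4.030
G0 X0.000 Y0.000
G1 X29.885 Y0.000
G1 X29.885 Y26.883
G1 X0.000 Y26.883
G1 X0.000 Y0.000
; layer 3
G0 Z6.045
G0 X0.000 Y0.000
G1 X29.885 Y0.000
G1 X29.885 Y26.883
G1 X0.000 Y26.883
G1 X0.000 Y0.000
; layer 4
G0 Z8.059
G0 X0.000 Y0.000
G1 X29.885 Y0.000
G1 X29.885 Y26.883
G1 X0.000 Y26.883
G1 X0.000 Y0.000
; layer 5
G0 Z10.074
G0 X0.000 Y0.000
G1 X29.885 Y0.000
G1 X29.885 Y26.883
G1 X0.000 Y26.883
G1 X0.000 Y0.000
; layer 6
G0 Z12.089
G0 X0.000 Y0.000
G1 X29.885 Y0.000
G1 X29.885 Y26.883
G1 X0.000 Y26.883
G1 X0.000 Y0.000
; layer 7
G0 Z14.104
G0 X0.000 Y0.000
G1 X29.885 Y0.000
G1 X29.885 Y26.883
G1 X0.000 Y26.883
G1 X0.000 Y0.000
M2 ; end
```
solid part
  facet normal 0.0000 0.0000 -1.0000
    outer loop
      vertex 29.885 26.883 0.000
      vertex 29.885 0.000 0.000
      vertex 0.000 0.000 0.000
    endloop
  endfacet
  facet normal 0.0000 0.0000 -1.0000
    outer loop
      vertex 0.000 26.883 0.000
      vertex 29.885 26.883 0.000
      vertex 0.000 0.000 0.000
    endloop
  endfacet
  facet normal 0.0000 0.0000 1.0000
    outer loop
      vertex 0.000 0.000 14.104
      vertex 29.885 0.000 14.104
      vertex 29.885 26.883 14.104
    endloop
  endfacet
  facet normal 0.0000 0.0000 1.0000
    outer loop
      vertex 0.000 0.000 14.104
      vertex 29.885 26.883 14.104
      vertex 0.000 26.883 14.104
    endloop
  endfacet
  facet normal 0.0000 -1.0000 0.0000
    outer loop
      vertex 0.000 0.000 0.000
      vertex 29.885 0.000 0.000
      vertex 29.885 0.000 14.104
    endloop
  endfacet
  facet normal 0.0000 -1.0000 0.0000
    outer loop
      vertex 0.000 0.000 0.000
      vertex 29.885 0.000 14.104
      vertex 0.000 0.000 14.104
    endloop
  endfacet
  facet normal 0.0000 1.0000 0.0000
    outer loop
      vertex 29.885 26.883 14.104
      vertex 29.885 26.883 0.000
      vertex 0.000 26.883 0.000
    endloop
  endfacet
  facet normal 0.0000 1.0000 0.0000
    outer loop
      vertex 0.000 26.883 14.104
      vertex 29.885 26.883 14.104
      vertex 0.000 26.883 0.000
    endloop
  endfacet
  facet normal -1.0000 0.0000 0.0000
    outer loop
      vertex 0.000 26.883 14.104
      vertex 0.000 26.883 0.000
      vertex 0.000 0.000 0.000
    endloop
  endfacet
  facet normal -1.0000 0.0000 0.0000
    outer loop
      vertex 0.000 0.000 14.104
      vertex 0.000 26.883 14.104
      vertex 0.000 0.000 0.000
    endloop
  endfacet
  facet normal 1.0000 0.0000 0.0000
    outer loop
      vertex 29.885 0.000 0.000
      vertex 29.885 26.883 0.000
      vertex 29.885 26.883 14.104
    endloop
  endfacet
  facet normal 1.0000 0.0000 0.0000
    outer loop
      vertex 29.885 0.000 0.000
      vertex 29.885 26.883 14.104
      vertex 29.885 0.000 14.104
    endloop
  endfacet
endsolid part

The G0 Z moves step by Δz≈2.015 mm. Every layer's G1 loop is the same polygon, so the solid is a straight extrusion of it from z=0 to z≈14.1. Closing with flat bottom and top caps and triangulating gives 12 facets — a rectangular box, roughly 29.9 × 26.9 mm footprint and 14.1 mm tall.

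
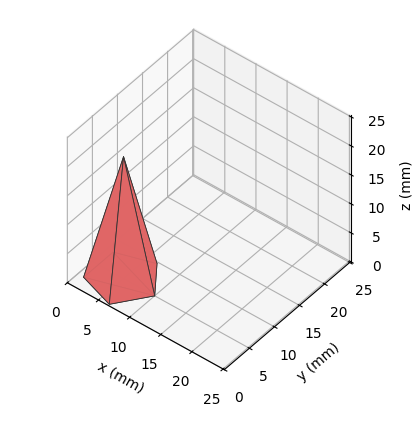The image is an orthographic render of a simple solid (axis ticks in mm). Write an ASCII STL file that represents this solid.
Reading the render: the shape is a regular 5-sided pyramid, base circumscribed radius ≈ 5 mm, apex at z ≈ 21 mm (dimensions read to the nearest mm from the axis ticks). For the STL, each face is triangulated and given an outward normal.

solid part
  facet normal 0.0000 0.0000 -1.0000
    outer loop
      vertex 0.955 7.939 0.000
      vertex 6.545 9.755 0.000
      vertex 10.000 5.000 0.000
    endloop
  endfacet
  facet normal 0.0000 0.0000 -1.0000
    outer loop
      vertex 0.955 2.061 0.000
      vertex 0.955 7.939 0.000
      vertex 10.000 5.000 0.000
    endloop
  endfacet
  facet normal 0.0000 0.0000 -1.0000
    outer loop
      vertex 6.545 0.245 0.000
      vertex 0.955 2.061 0.000
      vertex 10.000 5.000 0.000
    endloop
  endfacet
  facet normal 0.7944 0.5772 0.1891
    outer loop
      vertex 10.000 5.000 0.000
      vertex 6.545 9.755 0.000
      vertex 5.000 5.000 21.000
    endloop
  endfacet
  facet normal -0.3034 0.9339 0.1891
    outer loop
      vertex 6.545 9.755 0.000
      vertex 0.955 7.939 0.000
      vertex 5.000 5.000 21.000
    endloop
  endfacet
  facet normal -0.9819 0.0000 0.1891
    outer loop
      vertex 0.955 7.939 0.000
      vertex 0.955 2.061 0.000
      vertex 5.000 5.000 21.000
    endloop
  endfacet
  facet normal -0.3034 -0.9339 0.1891
    outer loop
      vertex 0.955 2.061 0.000
      vertex 6.545 0.245 0.000
      vertex 5.000 5.000 21.000
    endloop
  endfacet
  facet normal 0.7944 -0.5772 0.1891
    outer loop
      vertex 6.545 0.245 0.000
      vertex 10.000 5.000 0.000
      vertex 5.000 5.000 21.000
    endloop
  endfacet
endsolid part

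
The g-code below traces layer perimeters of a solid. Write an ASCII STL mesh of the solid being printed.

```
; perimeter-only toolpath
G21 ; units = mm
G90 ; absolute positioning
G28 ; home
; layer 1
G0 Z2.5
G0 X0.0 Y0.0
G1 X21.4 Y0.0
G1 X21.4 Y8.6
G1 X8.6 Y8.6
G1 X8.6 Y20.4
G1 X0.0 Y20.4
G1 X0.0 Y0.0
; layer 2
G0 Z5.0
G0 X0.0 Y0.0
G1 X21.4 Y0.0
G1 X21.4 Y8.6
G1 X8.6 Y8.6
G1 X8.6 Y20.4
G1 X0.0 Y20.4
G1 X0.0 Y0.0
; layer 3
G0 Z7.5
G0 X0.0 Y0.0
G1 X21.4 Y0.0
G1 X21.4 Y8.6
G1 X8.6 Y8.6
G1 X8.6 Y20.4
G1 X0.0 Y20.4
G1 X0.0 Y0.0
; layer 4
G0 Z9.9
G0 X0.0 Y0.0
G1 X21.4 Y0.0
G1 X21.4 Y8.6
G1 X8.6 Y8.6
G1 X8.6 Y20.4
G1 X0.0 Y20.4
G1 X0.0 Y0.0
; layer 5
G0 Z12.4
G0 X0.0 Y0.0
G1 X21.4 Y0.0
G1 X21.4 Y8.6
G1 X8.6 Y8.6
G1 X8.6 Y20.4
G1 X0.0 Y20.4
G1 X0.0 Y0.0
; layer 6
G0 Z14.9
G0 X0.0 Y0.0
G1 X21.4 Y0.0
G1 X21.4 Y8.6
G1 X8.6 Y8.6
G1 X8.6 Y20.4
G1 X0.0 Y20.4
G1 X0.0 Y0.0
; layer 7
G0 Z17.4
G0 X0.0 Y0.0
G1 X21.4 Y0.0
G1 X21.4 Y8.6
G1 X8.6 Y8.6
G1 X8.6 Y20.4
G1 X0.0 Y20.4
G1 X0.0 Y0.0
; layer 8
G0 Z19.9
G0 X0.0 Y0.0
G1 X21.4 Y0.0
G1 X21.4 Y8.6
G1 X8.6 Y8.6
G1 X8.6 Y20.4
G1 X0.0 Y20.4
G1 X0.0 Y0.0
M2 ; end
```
solid part
  facet normal 0.0000 0.0000 -1.0000
    outer loop
      vertex 21.4 8.6 0.0
      vertex 21.4 0.0 0.0
      vertex 0.0 0.0 0.0
    endloop
  endfacet
  facet normal 0.0000 0.0000 -1.0000
    outer loop
      vertex 8.6 8.6 0.0
      vertex 21.4 8.6 0.0
      vertex 0.0 0.0 0.0
    endloop
  endfacet
  facet normal 0.0000 0.0000 -1.0000
    outer loop
      vertex 8.6 20.4 0.0
      vertex 8.6 8.6 0.0
      vertex 0.0 0.0 0.0
    endloop
  endfacet
  facet normal 0.0000 0.0000 -1.0000
    outer loop
      vertex 0.0 20.4 0.0
      vertex 8.6 20.4 0.0
      vertex 0.0 0.0 0.0
    endloop
  endfacet
  facet normal 0.0000 0.0000 1.0000
    outer loop
      vertex 0.0 0.0 19.9
      vertex 21.4 0.0 19.9
      vertex 21.4 8.6 19.9
    endloop
  endfacet
  facet normal 0.0000 0.0000 1.0000
    outer loop
      vertex 0.0 0.0 19.9
      vertex 21.4 8.6 19.9
      vertex 8.6 8.6 19.9
    endloop
  endfacet
  facet normal 0.0000 0.0000 1.0000
    outer loop
      vertex 0.0 0.0 19.9
      vertex 8.6 8.6 19.9
      vertex 8.6 20.4 19.9
    endloop
  endfacet
  facet normal 0.0000 0.0000 1.0000
    outer loop
      vertex 0.0 0.0 19.9
      vertex 8.6 20.4 19.9
      vertex 0.0 20.4 19.9
    endloop
  endfacet
  facet normal 0.0000 -1.0000 0.0000
    outer loop
      vertex 0.0 0.0 0.0
      vertex 21.4 0.0 0.0
      vertex 21.4 0.0 19.9
    endloop
  endfacet
  facet normal 0.0000 -1.0000 0.0000
    outer loop
      vertex 0.0 0.0 0.0
      vertex 21.4 0.0 19.9
      vertex 0.0 0.0 19.9
    endloop
  endfacet
  facet normal 1.0000 0.0000 0.0000
    outer loop
      vertex 21.4 0.0 0.0
      vertex 21.4 8.6 0.0
      vertex 21.4 8.6 19.9
    endloop
  endfacet
  facet normal 1.0000 0.0000 0.0000
    outer loop
      vertex 21.4 0.0 0.0
      vertex 21.4 8.6 19.9
      vertex 21.4 0.0 19.9
    endloop
  endfacet
  facet normal 0.0000 1.0000 0.0000
    outer loop
      vertex 21.4 8.6 0.0
      vertex 8.6 8.6 0.0
      vertex 8.6 8.6 19.9
    endloop
  endfacet
  facet normal 0.0000 1.0000 0.0000
    outer loop
      vertex 21.4 8.6 0.0
      vertex 8.6 8.6 19.9
      vertex 21.4 8.6 19.9
    endloop
  endfacet
  facet normal 1.0000 0.0000 0.0000
    outer loop
      vertex 8.6 8.6 0.0
      vertex 8.6 20.4 0.0
      vertex 8.6 20.4 19.9
    endloop
  endfacet
  facet normal 1.0000 0.0000 0.0000
    outer loop
      vertex 8.6 8.6 0.0
      vertex 8.6 20.4 19.9
      vertex 8.6 8.6 19.9
    endloop
  endfacet
  facet normal 0.0000 1.0000 0.0000
    outer loop
      vertex 8.6 20.4 0.0
      vertex 0.0 20.4 0.0
      vertex 0.0 20.4 19.9
    endloop
  endfacet
  facet normal 0.0000 1.0000 0.0000
    outer loop
      vertex 8.6 20.4 0.0
      vertex 0.0 20.4 19.9
      vertex 8.6 20.4 19.9
    endloop
  endfacet
  facet normal -1.0000 0.0000 0.0000
    outer loop
      vertex 0.0 20.4 0.0
      vertex 0.0 0.0 0.0
      vertex 0.0 0.0 19.9
    endloop
  endfacet
  facet normal -1.0000 0.0000 0.0000
    outer loop
      vertex 0.0 20.4 0.0
      vertex 0.0 0.0 19.9
      vertex 0.0 20.4 19.9
    endloop
  endfacet
endsolid part

The G0 Z moves step by Δz≈2.5 mm. Every layer's G1 loop is the same polygon, so the solid is a straight extrusion of it from z=0 to z≈19.9. Closing with flat bottom and top caps and triangulating gives 20 facets — an L-shaped prism: outer 21.4 × 20.4 mm, arm thicknesses ≈ 8.6 mm (horizontal) and 8.6 mm (vertical), extruded 19.9 mm in z.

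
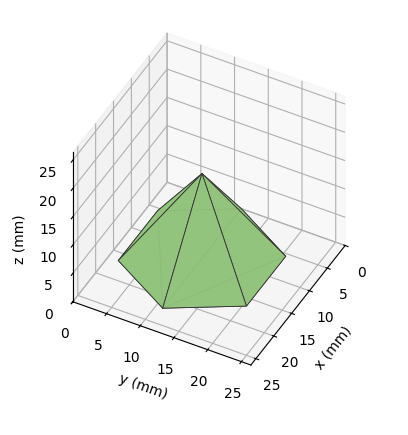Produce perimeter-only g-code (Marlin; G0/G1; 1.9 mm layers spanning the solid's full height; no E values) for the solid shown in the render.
Reading the render: the shape is a regular 6-sided pyramid, base circumscribed radius ≈ 11 mm, apex at z ≈ 15 mm (dimensions read to the nearest mm from the axis ticks). For the g-code, the solid's height is divided into equal slices at the stated Δz and each level perimeter traced with G1 moves after a G0 lift.

; perimeter-only toolpath
G21 ; units = mm
G90 ; absolute positioning
G28 ; home
; layer 1
G0 Z1.9
G0 X20.6 Y11.0
G1 X15.8 Y19.3
G1 X6.2 Y19.3
G1 X1.4 Y11.0
G1 X6.2 Y2.7
G1 X15.8 Y2.7
G1 X20.6 Y11.0
; layer 2
G0 Z3.8
G0 X19.2 Y11.0
G1 X15.1 Y18.1
G1 X6.9 Y18.1
G1 X2.8 Y11.0
G1 X6.9 Y3.9
G1 X15.1 Y3.9
G1 X19.2 Y11.0
; layer 3
G0 Z5.6
G0 X17.9 Y11.0
G1 X14.4 Y16.9
G1 X7.6 Y16.9
G1 X4.1 Y11.0
G1 X7.6 Y5.1
G1 X14.4 Y5.1
G1 X17.9 Y11.0
; layer 4
G0 Z7.5
G0 X16.5 Y11.0
G1 X13.8 Y15.8
G1 X8.2 Y15.8
G1 X5.5 Y11.0
G1 X8.2 Y6.2
G1 X13.8 Y6.2
G1 X16.5 Y11.0
; layer 5
G0 Z9.4
G0 X15.1 Y11.0
G1 X13.1 Y14.6
G1 X8.9 Y14.6
G1 X6.9 Y11.0
G1 X8.9 Y7.4
G1 X13.1 Y7.4
G1 X15.1 Y11.0
; layer 6
G0 Z11.2
G0 X13.8 Y11.0
G1 X12.4 Y13.4
G1 X9.6 Y13.4
G1 X8.2 Y11.0
G1 X9.6 Y8.6
G1 X12.4 Y8.6
G1 X13.8 Y11.0
; layer 7
G0 Z13.1
G0 X12.4 Y11.0
G1 X11.7 Y12.2
G1 X10.3 Y12.2
G1 X9.6 Y11.0
G1 X10.3 Y9.8
G1 X11.7 Y9.8
G1 X12.4 Y11.0
M2 ; end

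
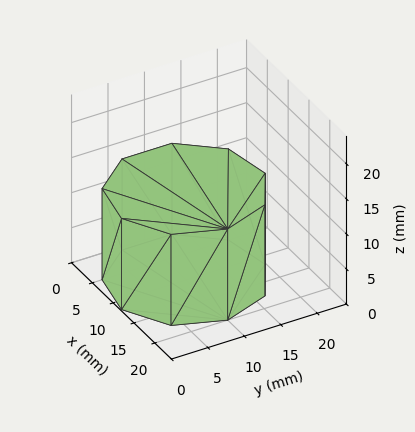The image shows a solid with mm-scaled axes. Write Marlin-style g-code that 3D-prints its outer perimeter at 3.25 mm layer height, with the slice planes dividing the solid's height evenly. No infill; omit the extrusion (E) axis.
Reading the render: the shape is a regular 9-sided prism (a cylinder approximated with 9 flat sides), circumscribed radius ≈ 10 mm, height ≈ 13 mm (dimensions read to the nearest mm from the axis ticks). For the g-code, the solid's height is divided into equal slices at the stated Δz and each level perimeter traced with G1 moves after a G0 lift.

; perimeter-only toolpath
G21 ; units = mm
G90 ; absolute positioning
G28 ; home
; layer 1
G0 Z3.25
G0 X20.00 Y10.00
G1 X17.66 Y16.43
G1 X11.74 Y19.85
G1 X5.00 Y18.66
G1 X0.60 Y13.42
G1 X0.60 Y6.58
G1 X5.00 Y1.34
G1 X11.74 Y0.15
G1 X17.66 Y3.57
G1 X20.00 Y10.00
; layer 2
G0 Z6.50
G0 X20.00 Y10.00
G1 X17.66 Y16.43
G1 X11.74 Y19.85
G1 X5.00 Y18.66
G1 X0.60 Y13.42
G1 X0.60 Y6.58
G1 X5.00 Y1.34
G1 X11.74 Y0.15
G1 X17.66 Y3.57
G1 X20.00 Y10.00
; layer 3
G0 Z9.75
G0 X20.00 Y10.00
G1 X17.66 Y16.43
G1 X11.74 Y19.85
G1 X5.00 Y18.66
G1 X0.60 Y13.42
G1 X0.60 Y6.58
G1 X5.00 Y1.34
G1 X11.74 Y0.15
G1 X17.66 Y3.57
G1 X20.00 Y10.00
; layer 4
G0 Z13.00
G0 X20.00 Y10.00
G1 X17.66 Y16.43
G1 X11.74 Y19.85
G1 X5.00 Y18.66
G1 X0.60 Y13.42
G1 X0.60 Y6.58
G1 X5.00 Y1.34
G1 X11.74 Y0.15
G1 X17.66 Y3.57
G1 X20.00 Y10.00
M2 ; end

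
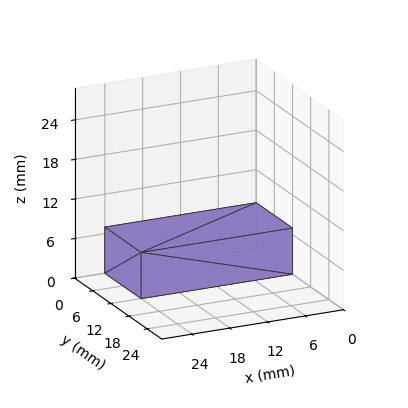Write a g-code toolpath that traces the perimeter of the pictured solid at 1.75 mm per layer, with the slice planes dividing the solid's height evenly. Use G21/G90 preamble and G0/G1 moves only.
Reading the render: the shape is a rectangular box, roughly 24 × 12 mm footprint and 7 mm tall (dimensions read to the nearest mm from the axis ticks). For the g-code, the solid's height is divided into equal slices at the stated Δz and each level perimeter traced with G1 moves after a G0 lift.

; perimeter-only toolpath
G21 ; units = mm
G90 ; absolute positioning
G28 ; home
; layer 1
G0 Z1.75
G0 X0.00 Y0.00
G1 X24.00 Y0.00
G1 X24.00 Y12.00
G1 X0.00 Y12.00
G1 X0.00 Y0.00
; layer 2
G0 Z3.50
G0 X0.00 Y0.00
G1 X24.00 Y0.00
G1 X24.00 Y12.00
G1 X0.00 Y12.00
G1 X0.00 Y0.00
; layer 3
G0 Z5.25
G0 X0.00 Y0.00
G1 X24.00 Y0.00
G1 X24.00 Y12.00
G1 X0.00 Y12.00
G1 X0.00 Y0.00
; layer 4
G0 Z7.00
G0 X0.00 Y0.00
G1 X24.00 Y0.00
G1 X24.00 Y12.00
G1 X0.00 Y12.00
G1 X0.00 Y0.00
M2 ; end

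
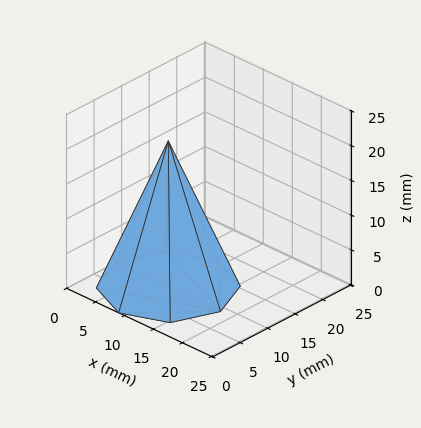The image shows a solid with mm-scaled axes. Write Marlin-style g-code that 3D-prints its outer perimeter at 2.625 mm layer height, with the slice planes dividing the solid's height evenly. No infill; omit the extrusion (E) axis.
Reading the render: the shape is a regular 8-sided pyramid, base circumscribed radius ≈ 9 mm, apex at z ≈ 21 mm (dimensions read to the nearest mm from the axis ticks). For the g-code, the solid's height is divided into equal slices at the stated Δz and each level perimeter traced with G1 moves after a G0 lift.

; perimeter-only toolpath
G21 ; units = mm
G90 ; absolute positioning
G28 ; home
; layer 1
G0 Z2.625
G0 X16.875 Y9.000
G1 X14.569 Y14.569
G1 X9.000 Y16.875
G1 X3.432 Y14.569
G1 X1.125 Y9.000
G1 X3.432 Y3.432
G1 X9.000 Y1.125
G1 X14.569 Y3.432
G1 X16.875 Y9.000
; layer 2
G0 Z5.250
G0 X15.750 Y9.000
G1 X13.773 Y13.773
G1 X9.000 Y15.750
G1 X4.227 Y13.773
G1 X2.250 Y9.000
G1 X4.227 Y4.227
G1 X9.000 Y2.250
G1 X13.773 Y4.227
G1 X15.750 Y9.000
; layer 3
G0 Z7.875
G0 X14.625 Y9.000
G1 X12.978 Y12.978
G1 X9.000 Y14.625
G1 X5.022 Y12.978
G1 X3.375 Y9.000
G1 X5.022 Y5.022
G1 X9.000 Y3.375
G1 X12.978 Y5.022
G1 X14.625 Y9.000
; layer 4
G0 Z10.500
G0 X13.500 Y9.000
G1 X12.182 Y12.182
G1 X9.000 Y13.500
G1 X5.818 Y12.182
G1 X4.500 Y9.000
G1 X5.818 Y5.818
G1 X9.000 Y4.500
G1 X12.182 Y5.818
G1 X13.500 Y9.000
; layer 5
G0 Z13.125
G0 X12.375 Y9.000
G1 X11.386 Y11.386
G1 X9.000 Y12.375
G1 X6.614 Y11.386
G1 X5.625 Y9.000
G1 X6.614 Y6.614
G1 X9.000 Y5.625
G1 X11.386 Y6.614
G1 X12.375 Y9.000
; layer 6
G0 Z15.750
G0 X11.250 Y9.000
G1 X10.591 Y10.591
G1 X9.000 Y11.250
G1 X7.409 Y10.591
G1 X6.750 Y9.000
G1 X7.409 Y7.409
G1 X9.000 Y6.750
G1 X10.591 Y7.409
G1 X11.250 Y9.000
; layer 7
G0 Z18.375
G0 X10.125 Y9.000
G1 X9.796 Y9.796
G1 X9.000 Y10.125
G1 X8.204 Y9.796
G1 X7.875 Y9.000
G1 X8.204 Y8.204
G1 X9.000 Y7.875
G1 X9.796 Y8.204
G1 X10.125 Y9.000
M2 ; end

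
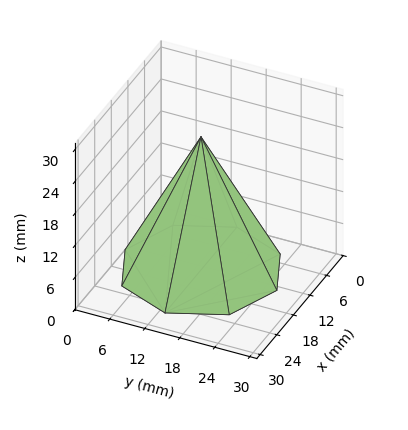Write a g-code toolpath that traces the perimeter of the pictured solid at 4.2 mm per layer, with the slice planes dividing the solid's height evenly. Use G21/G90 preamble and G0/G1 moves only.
Reading the render: the shape is a regular 8-sided pyramid, base circumscribed radius ≈ 13 mm, apex at z ≈ 25 mm (dimensions read to the nearest mm from the axis ticks). For the g-code, the solid's height is divided into equal slices at the stated Δz and each level perimeter traced with G1 moves after a G0 lift.

; perimeter-only toolpath
G21 ; units = mm
G90 ; absolute positioning
G28 ; home
; layer 1
G0 Z4.2
G0 X23.8 Y13.0
G1 X20.7 Y20.7
G1 X13.0 Y23.8
G1 X5.3 Y20.7
G1 X2.2 Y13.0
G1 X5.3 Y5.3
G1 X13.0 Y2.2
G1 X20.7 Y5.3
G1 X23.8 Y13.0
; layer 2
G0 Z8.3
G0 X21.7 Y13.0
G1 X19.1 Y19.1
G1 X13.0 Y21.7
G1 X6.9 Y19.1
G1 X4.3 Y13.0
G1 X6.9 Y6.9
G1 X13.0 Y4.3
G1 X19.1 Y6.9
G1 X21.7 Y13.0
; layer 3
G0 Z12.5
G0 X19.5 Y13.0
G1 X17.6 Y17.6
G1 X13.0 Y19.5
G1 X8.4 Y17.6
G1 X6.5 Y13.0
G1 X8.4 Y8.4
G1 X13.0 Y6.5
G1 X17.6 Y8.4
G1 X19.5 Y13.0
; layer 4
G0 Z16.7
G0 X17.3 Y13.0
G1 X16.1 Y16.1
G1 X13.0 Y17.3
G1 X9.9 Y16.1
G1 X8.7 Y13.0
G1 X9.9 Y9.9
G1 X13.0 Y8.7
G1 X16.1 Y9.9
G1 X17.3 Y13.0
; layer 5
G0 Z20.8
G0 X15.2 Y13.0
G1 X14.5 Y14.5
G1 X13.0 Y15.2
G1 X11.5 Y14.5
G1 X10.8 Y13.0
G1 X11.5 Y11.5
G1 X13.0 Y10.8
G1 X14.5 Y11.5
G1 X15.2 Y13.0
M2 ; end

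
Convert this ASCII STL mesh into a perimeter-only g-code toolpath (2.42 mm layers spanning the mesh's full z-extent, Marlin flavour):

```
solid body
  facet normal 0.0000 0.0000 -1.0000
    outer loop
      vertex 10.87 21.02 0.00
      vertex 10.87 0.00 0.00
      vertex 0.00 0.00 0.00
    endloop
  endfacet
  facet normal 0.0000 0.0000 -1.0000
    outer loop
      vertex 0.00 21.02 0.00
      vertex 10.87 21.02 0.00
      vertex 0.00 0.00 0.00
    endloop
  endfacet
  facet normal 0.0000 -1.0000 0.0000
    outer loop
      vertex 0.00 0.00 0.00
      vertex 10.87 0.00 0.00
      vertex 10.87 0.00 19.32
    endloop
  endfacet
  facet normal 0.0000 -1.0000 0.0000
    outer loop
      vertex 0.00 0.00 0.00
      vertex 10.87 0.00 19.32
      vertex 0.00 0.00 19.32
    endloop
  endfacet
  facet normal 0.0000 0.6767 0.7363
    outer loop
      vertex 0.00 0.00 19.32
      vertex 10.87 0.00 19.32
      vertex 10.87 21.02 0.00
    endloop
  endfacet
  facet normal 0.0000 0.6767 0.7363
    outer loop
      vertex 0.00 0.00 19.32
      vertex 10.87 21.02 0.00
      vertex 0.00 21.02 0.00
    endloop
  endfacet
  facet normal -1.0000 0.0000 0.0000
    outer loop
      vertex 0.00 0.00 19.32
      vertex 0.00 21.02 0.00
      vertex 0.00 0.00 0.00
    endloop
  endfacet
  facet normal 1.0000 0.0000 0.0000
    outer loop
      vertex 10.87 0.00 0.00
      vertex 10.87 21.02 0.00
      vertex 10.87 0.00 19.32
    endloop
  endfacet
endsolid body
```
; perimeter-only toolpath
G21 ; units = mm
G90 ; absolute positioning
G28 ; home
; layer 1
G0 Z2.42
G0 X0.00 Y0.00
G1 X10.87 Y0.00
G1 X10.87 Y18.39
G1 X0.00 Y18.39
G1 X0.00 Y0.00
; layer 2
G0 Z4.83
G0 X0.00 Y0.00
G1 X10.87 Y0.00
G1 X10.87 Y15.77
G1 X0.00 Y15.77
G1 X0.00 Y0.00
; layer 3
G0 Z7.25
G0 X0.00 Y0.00
G1 X10.87 Y0.00
G1 X10.87 Y13.14
G1 X0.00 Y13.14
G1 X0.00 Y0.00
; layer 4
G0 Z9.66
G0 X0.00 Y0.00
G1 X10.87 Y0.00
G1 X10.87 Y10.51
G1 X0.00 Y10.51
G1 X0.00 Y0.00
; layer 5
G0 Z12.07
G0 X0.00 Y0.00
G1 X10.87 Y0.00
G1 X10.87 Y7.88
G1 X0.00 Y7.88
G1 X0.00 Y0.00
; layer 6
G0 Z14.49
G0 X0.00 Y0.00
G1 X10.87 Y0.00
G1 X10.87 Y5.25
G1 X0.00 Y5.25
G1 X0.00 Y0.00
; layer 7
G0 Z16.91
G0 X0.00 Y0.00
G1 X10.87 Y0.00
G1 X10.87 Y2.63
G1 X0.00 Y2.63
G1 X0.00 Y0.00
M2 ; end

The solid is a wedge (ramp): 10.9 × 21 mm base, rising to 19.3 mm along the y=0 edge and sloping linearly to z=0 at y=21. Slicing at Δz = 2.42 mm — 8 equal slices spanning the solid's height, so layer i sits at z = i·h/8 — gives 7 non-empty perimeters. Each is a 4-segment closed polygon; G0 lifts to the layer z and rapids to the start vertex, then G1 traces the edges. The cross-section shrinks linearly with z (the slice at the apex is degenerate and omitted).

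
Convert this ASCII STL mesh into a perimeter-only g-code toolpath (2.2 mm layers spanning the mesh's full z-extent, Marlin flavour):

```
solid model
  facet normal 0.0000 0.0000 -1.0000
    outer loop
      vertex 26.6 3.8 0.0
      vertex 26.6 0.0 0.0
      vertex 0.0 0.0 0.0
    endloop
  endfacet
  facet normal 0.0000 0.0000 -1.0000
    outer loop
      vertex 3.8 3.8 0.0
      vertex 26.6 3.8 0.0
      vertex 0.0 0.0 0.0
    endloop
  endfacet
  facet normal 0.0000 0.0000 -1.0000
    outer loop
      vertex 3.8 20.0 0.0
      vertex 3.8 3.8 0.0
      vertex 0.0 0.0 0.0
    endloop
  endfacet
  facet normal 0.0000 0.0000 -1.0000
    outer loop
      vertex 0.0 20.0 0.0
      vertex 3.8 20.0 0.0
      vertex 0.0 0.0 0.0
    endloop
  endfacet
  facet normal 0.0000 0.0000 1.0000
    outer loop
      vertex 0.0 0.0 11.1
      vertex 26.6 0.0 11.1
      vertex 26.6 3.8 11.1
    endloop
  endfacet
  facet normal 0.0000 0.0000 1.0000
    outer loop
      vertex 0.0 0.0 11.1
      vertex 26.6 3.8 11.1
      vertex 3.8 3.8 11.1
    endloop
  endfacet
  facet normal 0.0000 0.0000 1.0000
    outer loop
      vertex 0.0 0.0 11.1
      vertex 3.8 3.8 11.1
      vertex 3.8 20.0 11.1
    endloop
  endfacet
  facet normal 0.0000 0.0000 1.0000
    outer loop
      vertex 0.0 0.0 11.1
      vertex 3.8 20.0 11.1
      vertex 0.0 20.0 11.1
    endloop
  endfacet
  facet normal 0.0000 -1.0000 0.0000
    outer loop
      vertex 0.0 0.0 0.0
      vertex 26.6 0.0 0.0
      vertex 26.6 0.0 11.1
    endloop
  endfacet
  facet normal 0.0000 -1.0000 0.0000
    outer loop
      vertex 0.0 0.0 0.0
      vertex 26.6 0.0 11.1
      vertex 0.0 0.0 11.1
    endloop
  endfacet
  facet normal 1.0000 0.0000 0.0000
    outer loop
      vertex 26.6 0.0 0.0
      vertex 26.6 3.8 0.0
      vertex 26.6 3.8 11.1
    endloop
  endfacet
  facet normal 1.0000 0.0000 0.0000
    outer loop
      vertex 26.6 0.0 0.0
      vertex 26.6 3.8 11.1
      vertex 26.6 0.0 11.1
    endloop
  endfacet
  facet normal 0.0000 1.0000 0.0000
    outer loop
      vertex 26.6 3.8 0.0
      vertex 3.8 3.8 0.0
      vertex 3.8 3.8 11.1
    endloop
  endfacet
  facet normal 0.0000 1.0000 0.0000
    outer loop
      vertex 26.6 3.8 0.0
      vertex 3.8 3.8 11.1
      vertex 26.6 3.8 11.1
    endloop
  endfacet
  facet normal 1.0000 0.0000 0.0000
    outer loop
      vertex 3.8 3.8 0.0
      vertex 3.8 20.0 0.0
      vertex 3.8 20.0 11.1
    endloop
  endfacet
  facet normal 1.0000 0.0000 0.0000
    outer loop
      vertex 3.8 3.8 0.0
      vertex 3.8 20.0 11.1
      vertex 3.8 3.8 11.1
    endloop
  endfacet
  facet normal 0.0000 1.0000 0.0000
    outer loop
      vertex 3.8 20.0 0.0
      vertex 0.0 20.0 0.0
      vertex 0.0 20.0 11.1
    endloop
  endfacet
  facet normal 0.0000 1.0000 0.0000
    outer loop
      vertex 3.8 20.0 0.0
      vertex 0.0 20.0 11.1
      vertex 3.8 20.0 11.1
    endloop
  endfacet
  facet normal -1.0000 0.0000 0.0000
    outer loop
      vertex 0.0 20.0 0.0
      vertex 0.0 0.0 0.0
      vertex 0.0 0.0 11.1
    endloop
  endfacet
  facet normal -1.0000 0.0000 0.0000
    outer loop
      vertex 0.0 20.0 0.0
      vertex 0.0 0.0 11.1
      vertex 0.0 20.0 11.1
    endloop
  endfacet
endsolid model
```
; perimeter-only toolpath
G21 ; units = mm
G90 ; absolute positioning
G28 ; home
; layer 1
G0 Z2.2
G0 X0.0 Y0.0
G1 X26.6 Y0.0
G1 X26.6 Y3.8
G1 X3.8 Y3.8
G1 X3.8 Y20.0
G1 X0.0 Y20.0
G1 X0.0 Y0.0
; layer 2
G0 Z4.4
G0 X0.0 Y0.0
G1 X26.6 Y0.0
G1 X26.6 Y3.8
G1 X3.8 Y3.8
G1 X3.8 Y20.0
G1 X0.0 Y20.0
G1 X0.0 Y0.0
; layer 3
G0 Z6.7
G0 X0.0 Y0.0
G1 X26.6 Y0.0
G1 X26.6 Y3.8
G1 X3.8 Y3.8
G1 X3.8 Y20.0
G1 X0.0 Y20.0
G1 X0.0 Y0.0
; layer 4
G0 Z8.9
G0 X0.0 Y0.0
G1 X26.6 Y0.0
G1 X26.6 Y3.8
G1 X3.8 Y3.8
G1 X3.8 Y20.0
G1 X0.0 Y20.0
G1 X0.0 Y0.0
; layer 5
G0 Z11.1
G0 X0.0 Y0.0
G1 X26.6 Y0.0
G1 X26.6 Y3.8
G1 X3.8 Y3.8
G1 X3.8 Y20.0
G1 X0.0 Y20.0
G1 X0.0 Y0.0
M2 ; end

The solid is an L-shaped prism: outer 26.6 × 20 mm, arm thicknesses ≈ 3.8 mm (horizontal) and 3.8 mm (vertical), extruded 11.1 mm in z. Slicing at Δz = 2.2 mm — 5 equal slices spanning the solid's height, so layer i sits at z = i·h/5 — gives 5 non-empty perimeters. Each is a 6-segment closed polygon; G0 lifts to the layer z and rapids to the start vertex, then G1 traces the edges.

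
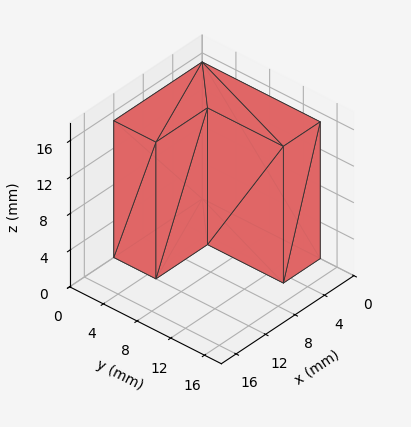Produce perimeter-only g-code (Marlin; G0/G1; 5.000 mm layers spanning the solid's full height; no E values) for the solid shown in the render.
Reading the render: the shape is an L-shaped prism: outer 12 × 14 mm, arm thicknesses ≈ 5 mm (horizontal) and 5 mm (vertical), extruded 15 mm in z (dimensions read to the nearest mm from the axis ticks). For the g-code, the solid's height is divided into equal slices at the stated Δz and each level perimeter traced with G1 moves after a G0 lift.

; perimeter-only toolpath
G21 ; units = mm
G90 ; absolute positioning
G28 ; home
; layer 1
G0 Z5.000
G0 X0.000 Y0.000
G1 X12.000 Y0.000
G1 X12.000 Y5.000
G1 X5.000 Y5.000
G1 X5.000 Y14.000
G1 X0.000 Y14.000
G1 X0.000 Y0.000
; layer 2
G0 Z10.000
G0 X0.000 Y0.000
G1 X12.000 Y0.000
G1 X12.000 Y5.000
G1 X5.000 Y5.000
G1 X5.000 Y14.000
G1 X0.000 Y14.000
G1 X0.000 Y0.000
; layer 3
G0 Z15.000
G0 X0.000 Y0.000
G1 X12.000 Y0.000
G1 X12.000 Y5.000
G1 X5.000 Y5.000
G1 X5.000 Y14.000
G1 X0.000 Y14.000
G1 X0.000 Y0.000
M2 ; end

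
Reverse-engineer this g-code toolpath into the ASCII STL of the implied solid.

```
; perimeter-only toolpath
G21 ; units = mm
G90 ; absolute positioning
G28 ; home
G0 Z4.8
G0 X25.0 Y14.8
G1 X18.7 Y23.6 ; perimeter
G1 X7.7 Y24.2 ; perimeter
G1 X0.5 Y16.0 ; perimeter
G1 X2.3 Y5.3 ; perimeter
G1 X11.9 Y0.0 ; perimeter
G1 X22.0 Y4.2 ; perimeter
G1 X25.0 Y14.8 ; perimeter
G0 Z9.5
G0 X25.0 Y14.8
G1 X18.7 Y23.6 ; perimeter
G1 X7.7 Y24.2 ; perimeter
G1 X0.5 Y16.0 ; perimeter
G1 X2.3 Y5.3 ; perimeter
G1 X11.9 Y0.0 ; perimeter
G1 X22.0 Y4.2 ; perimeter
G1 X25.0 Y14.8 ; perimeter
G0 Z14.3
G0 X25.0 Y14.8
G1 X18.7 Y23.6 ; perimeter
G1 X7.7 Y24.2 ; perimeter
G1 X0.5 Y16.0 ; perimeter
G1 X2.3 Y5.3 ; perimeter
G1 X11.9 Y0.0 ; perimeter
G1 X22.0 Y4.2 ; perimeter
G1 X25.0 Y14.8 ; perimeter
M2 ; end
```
solid part
  facet normal 0.0000 0.0000 -1.0000
    outer loop
      vertex 7.7 24.2 0.0
      vertex 18.7 23.6 0.0
      vertex 25.0 14.8 0.0
    endloop
  endfacet
  facet normal 0.0000 0.0000 -1.0000
    outer loop
      vertex 0.5 16.0 0.0
      vertex 7.7 24.2 0.0
      vertex 25.0 14.8 0.0
    endloop
  endfacet
  facet normal 0.0000 0.0000 -1.0000
    outer loop
      vertex 2.3 5.3 0.0
      vertex 0.5 16.0 0.0
      vertex 25.0 14.8 0.0
    endloop
  endfacet
  facet normal 0.0000 0.0000 -1.0000
    outer loop
      vertex 11.9 0.0 0.0
      vertex 2.3 5.3 0.0
      vertex 25.0 14.8 0.0
    endloop
  endfacet
  facet normal 0.0000 0.0000 -1.0000
    outer loop
      vertex 22.0 4.2 0.0
      vertex 11.9 0.0 0.0
      vertex 25.0 14.8 0.0
    endloop
  endfacet
  facet normal 0.0000 0.0000 1.0000
    outer loop
      vertex 25.0 14.8 14.3
      vertex 18.7 23.6 14.3
      vertex 7.7 24.2 14.3
    endloop
  endfacet
  facet normal 0.0000 0.0000 1.0000
    outer loop
      vertex 25.0 14.8 14.3
      vertex 7.7 24.2 14.3
      vertex 0.5 16.0 14.3
    endloop
  endfacet
  facet normal 0.0000 0.0000 1.0000
    outer loop
      vertex 25.0 14.8 14.3
      vertex 0.5 16.0 14.3
      vertex 2.3 5.3 14.3
    endloop
  endfacet
  facet normal 0.0000 0.0000 1.0000
    outer loop
      vertex 25.0 14.8 14.3
      vertex 2.3 5.3 14.3
      vertex 11.9 0.0 14.3
    endloop
  endfacet
  facet normal 0.0000 0.0000 1.0000
    outer loop
      vertex 25.0 14.8 14.3
      vertex 11.9 0.0 14.3
      vertex 22.0 4.2 14.3
    endloop
  endfacet
  facet normal 0.8131 0.5821 0.0000
    outer loop
      vertex 25.0 14.8 0.0
      vertex 18.7 23.6 0.0
      vertex 18.7 23.6 14.3
    endloop
  endfacet
  facet normal 0.8131 0.5821 0.0000
    outer loop
      vertex 25.0 14.8 0.0
      vertex 18.7 23.6 14.3
      vertex 25.0 14.8 14.3
    endloop
  endfacet
  facet normal 0.0545 0.9985 0.0000
    outer loop
      vertex 18.7 23.6 0.0
      vertex 7.7 24.2 0.0
      vertex 7.7 24.2 14.3
    endloop
  endfacet
  facet normal 0.0545 0.9985 0.0000
    outer loop
      vertex 18.7 23.6 0.0
      vertex 7.7 24.2 14.3
      vertex 18.7 23.6 14.3
    endloop
  endfacet
  facet normal -0.7514 0.6598 0.0000
    outer loop
      vertex 7.7 24.2 0.0
      vertex 0.5 16.0 0.0
      vertex 0.5 16.0 14.3
    endloop
  endfacet
  facet normal -0.7514 0.6598 0.0000
    outer loop
      vertex 7.7 24.2 0.0
      vertex 0.5 16.0 14.3
      vertex 7.7 24.2 14.3
    endloop
  endfacet
  facet normal -0.9861 -0.1659 0.0000
    outer loop
      vertex 0.5 16.0 0.0
      vertex 2.3 5.3 0.0
      vertex 2.3 5.3 14.3
    endloop
  endfacet
  facet normal -0.9861 -0.1659 0.0000
    outer loop
      vertex 0.5 16.0 0.0
      vertex 2.3 5.3 14.3
      vertex 0.5 16.0 14.3
    endloop
  endfacet
  facet normal -0.4833 -0.8754 0.0000
    outer loop
      vertex 2.3 5.3 0.0
      vertex 11.9 0.0 0.0
      vertex 11.9 0.0 14.3
    endloop
  endfacet
  facet normal -0.4833 -0.8754 0.0000
    outer loop
      vertex 2.3 5.3 0.0
      vertex 11.9 0.0 14.3
      vertex 2.3 5.3 14.3
    endloop
  endfacet
  facet normal 0.3840 -0.9233 0.0000
    outer loop
      vertex 11.9 0.0 0.0
      vertex 22.0 4.2 0.0
      vertex 22.0 4.2 14.3
    endloop
  endfacet
  facet normal 0.3840 -0.9233 0.0000
    outer loop
      vertex 11.9 0.0 0.0
      vertex 22.0 4.2 14.3
      vertex 11.9 0.0 14.3
    endloop
  endfacet
  facet normal 0.9622 -0.2723 0.0000
    outer loop
      vertex 22.0 4.2 0.0
      vertex 25.0 14.8 0.0
      vertex 25.0 14.8 14.3
    endloop
  endfacet
  facet normal 0.9622 -0.2723 0.0000
    outer loop
      vertex 22.0 4.2 0.0
      vertex 25.0 14.8 14.3
      vertex 22.0 4.2 14.3
    endloop
  endfacet
endsolid part

The G0 Z moves step by Δz≈4.8 mm. Every layer's G1 loop is the same polygon, so the solid is a straight extrusion of it from z=0 to z≈14.3. Closing with flat bottom and top caps and triangulating gives 24 facets — a regular 7-sided prism (a cylinder approximated with 7 flat sides), circumscribed radius ≈ 12.6 mm, height ≈ 14.3 mm.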